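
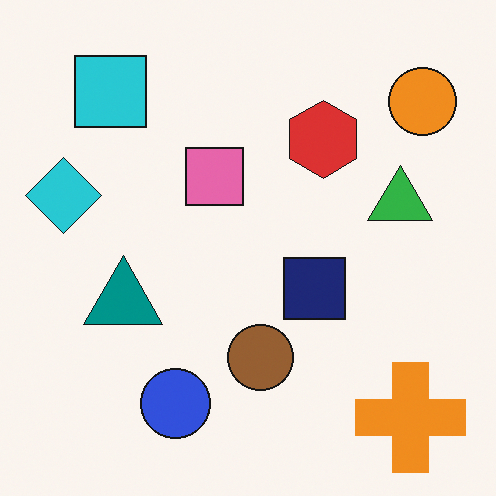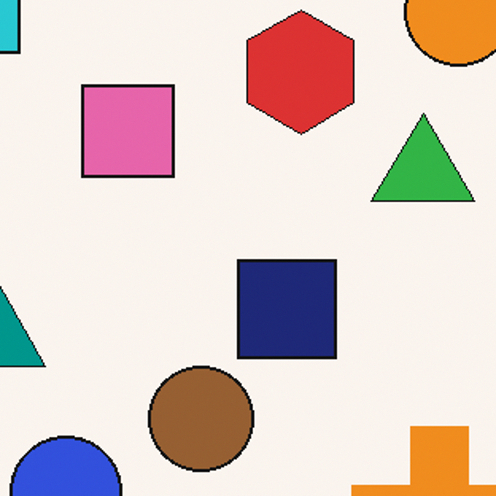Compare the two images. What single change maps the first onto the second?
The transformation is: cropped to a modestly smaller region and rescaled.

The visible shapes are larger and the field of view is narrower; shapes near the original edges may be partly or wholly outside the frame — a crop-and-rescale.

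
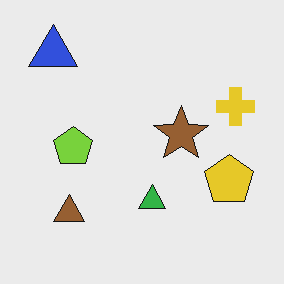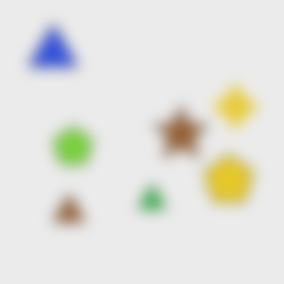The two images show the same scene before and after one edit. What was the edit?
The second image is the first heavily blurred.

Shape edges and outlines are uniformly softened across the whole image.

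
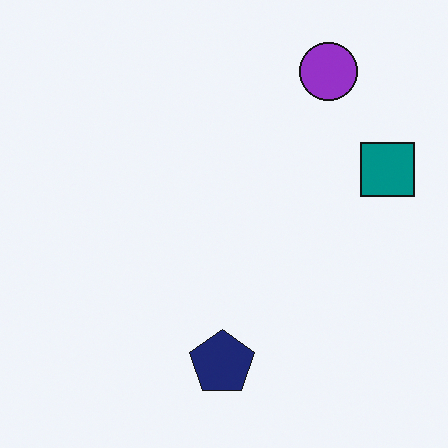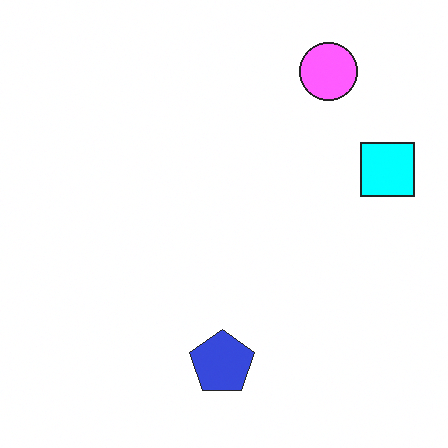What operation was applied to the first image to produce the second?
The image was noticeably brightened.

Every pixel — background and shapes alike — is uniformly brightened.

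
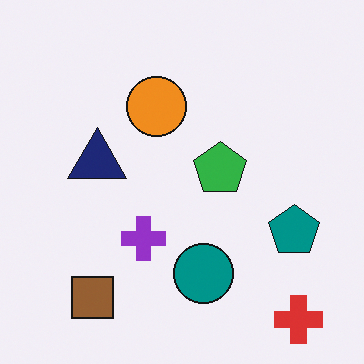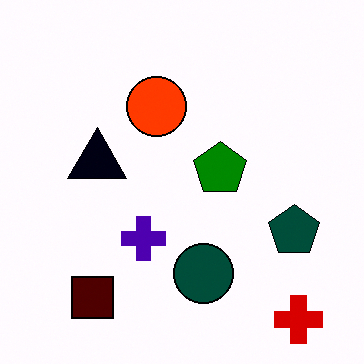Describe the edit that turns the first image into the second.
The second image is the first boosted in contrast.

Tones are pushed away from mid-grey across the whole image — a global contrast change.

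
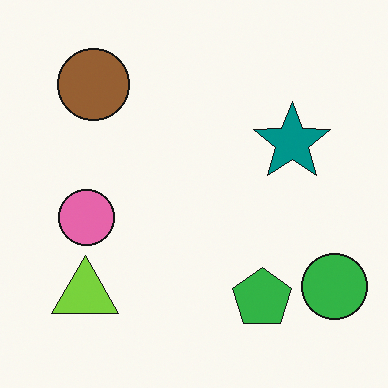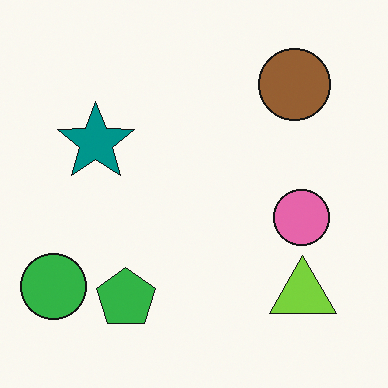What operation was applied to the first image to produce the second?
The second image is the first flipped horizontally (left ↔ right).

The green circle is in the bottom-right of the first image and the bottom-left of the second — shapes on opposite sides of the vertical midline have swapped in a mirror flip.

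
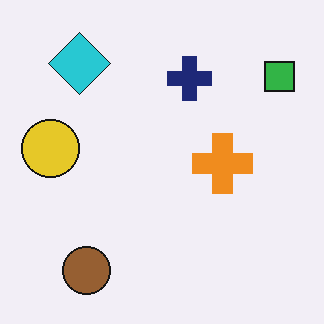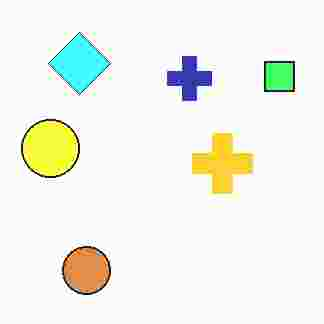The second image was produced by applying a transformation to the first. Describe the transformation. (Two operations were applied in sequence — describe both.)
The image was brightened a lot, then heavily JPEG-compressed with obvious blocking artifacts.

Every pixel — background and shapes alike — is uniformly brightened. Blocky 8×8 compression artifacts appear around shape edges and the flat background shows ringing — characteristic JPEG degradation.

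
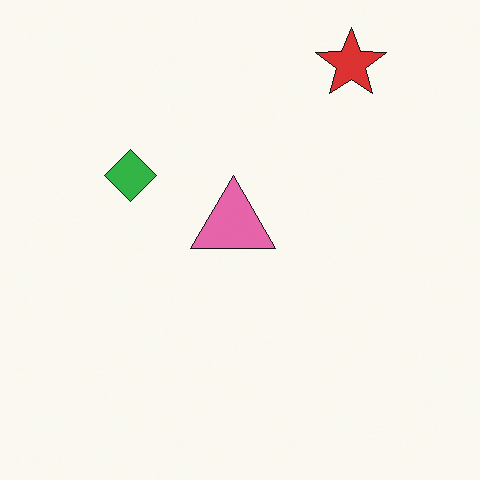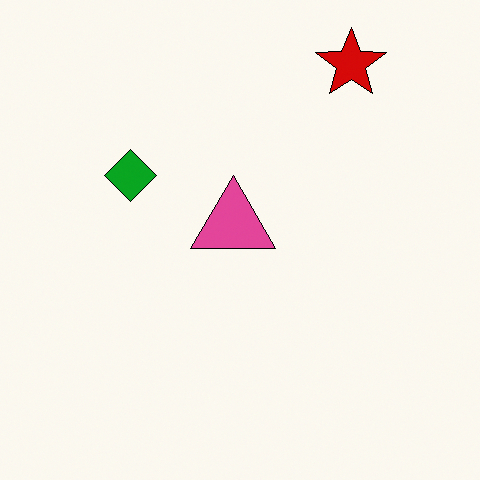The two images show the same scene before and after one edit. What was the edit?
The image was given slightly increased contrast.

Tones are pushed away from mid-grey across the whole image — a global contrast change.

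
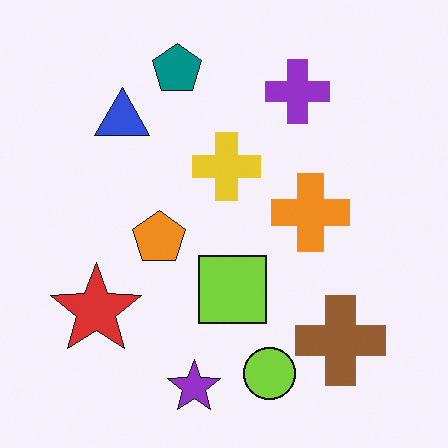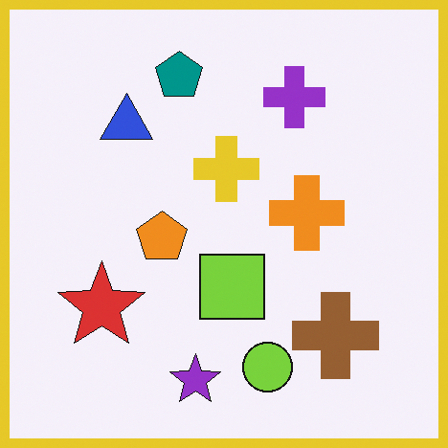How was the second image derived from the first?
Framed with a yellow border.

A solid yellow frame runs around the edge of the second image, with the content slightly shrunk inside it.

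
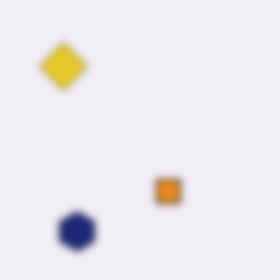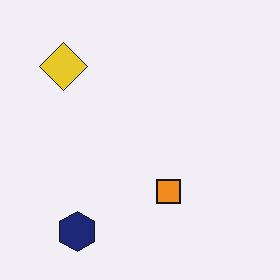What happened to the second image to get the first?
The image was moderately blurred.

Shape edges and outlines are uniformly softened across the whole image.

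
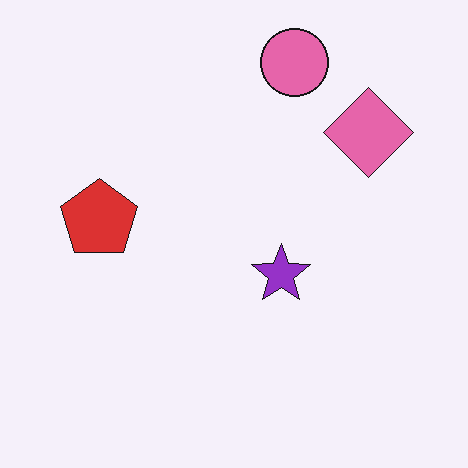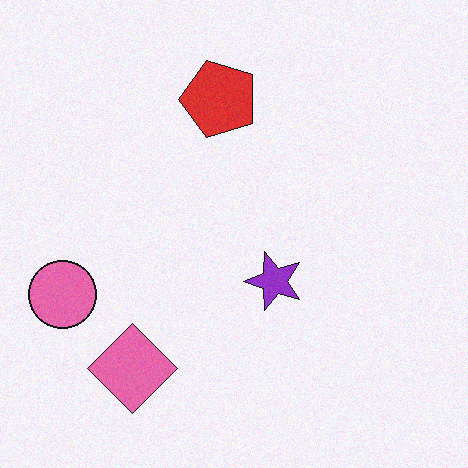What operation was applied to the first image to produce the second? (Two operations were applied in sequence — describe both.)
The transformation is: transposed (reflected across the top-left ↔ bottom-right diagonal), then degraded with a light layer of grain.

Shapes have swapped their row and column positions — what was in the top-right is now in the bottom-left — a diagonal reflection. Random speckle covers the whole image, including the flat background.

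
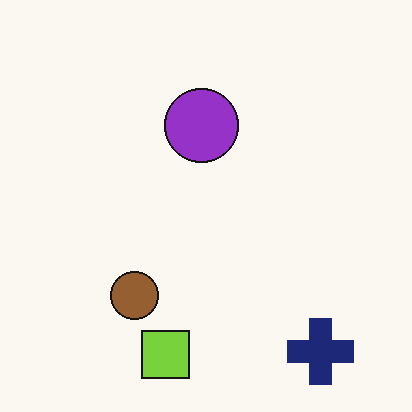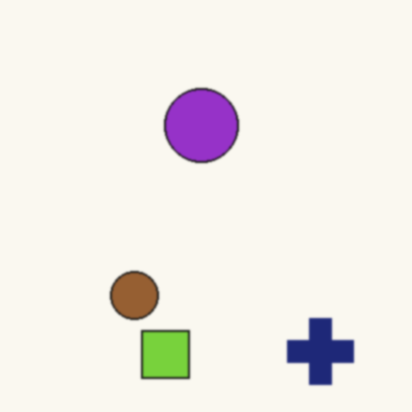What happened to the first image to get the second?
It was lightly blurred.

Shape edges and outlines are uniformly softened across the whole image.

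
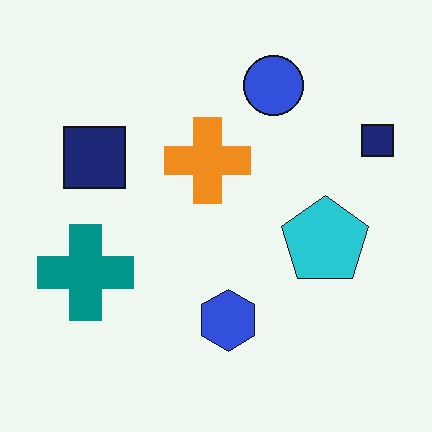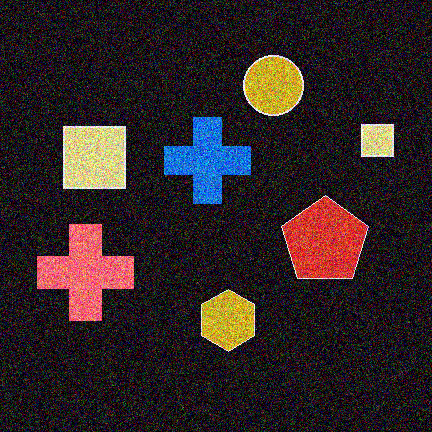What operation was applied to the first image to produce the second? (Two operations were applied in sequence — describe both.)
The transformation is: color-inverted (negative), then degraded with a thick layer of grain.

The light background has become dark and every shape's color is its complement — a photographic negative. Random speckle covers the whole image, including the flat background.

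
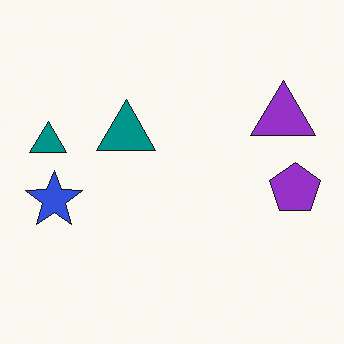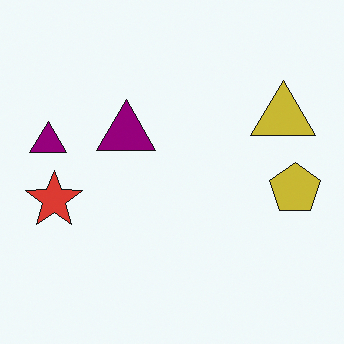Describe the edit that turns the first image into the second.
It was hue-shifted through roughly a third of the color wheel.

Every shape's color has rotated by the same amount around the hue wheel — a uniform hue shift.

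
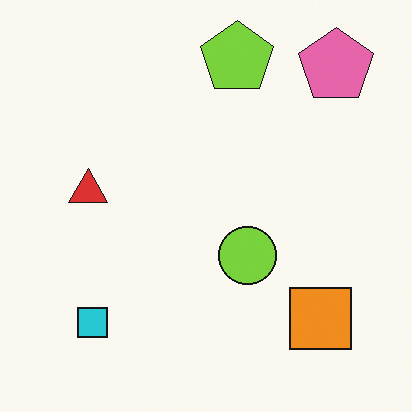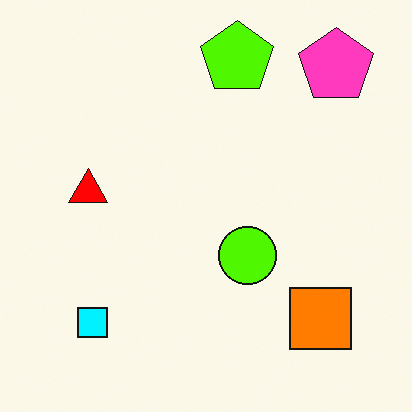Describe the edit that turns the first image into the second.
The transformation is: made much more vivid (saturation change).

All colors are more vivid — a global saturation change.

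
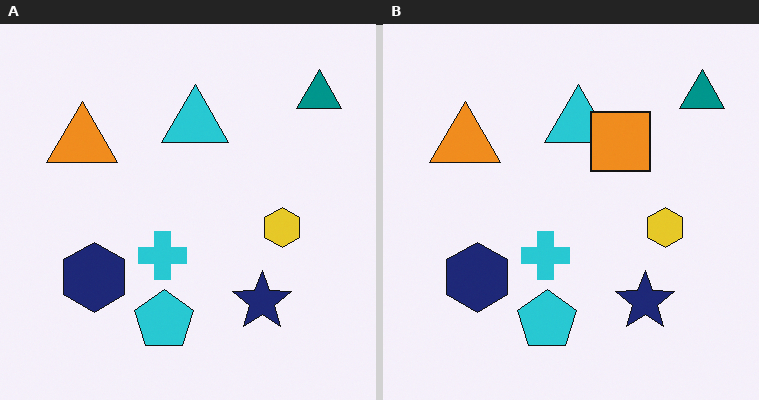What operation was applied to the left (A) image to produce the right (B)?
This is the original image overlaid with an additional orange square.

An orange square appears in the right (B) image that is absent from the left (A).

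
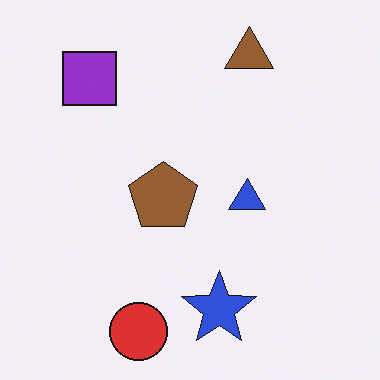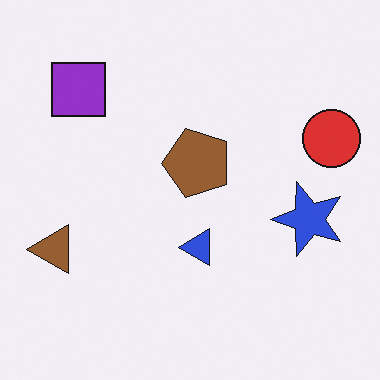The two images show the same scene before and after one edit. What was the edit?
The transformation is: transposed (reflected across the top-left ↔ bottom-right diagonal).

Shapes have swapped their row and column positions — what was in the top-right is now in the bottom-left — a diagonal reflection.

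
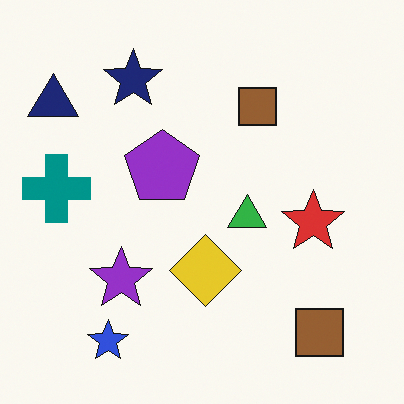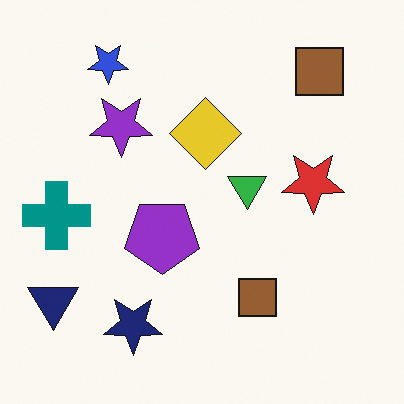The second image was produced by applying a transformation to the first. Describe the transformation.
The image was flipped vertically (top ↔ bottom).

The blue star is in the bottom-left of the first image and the top-left of the second — shapes on opposite sides of the horizontal midline have swapped in a mirror flip.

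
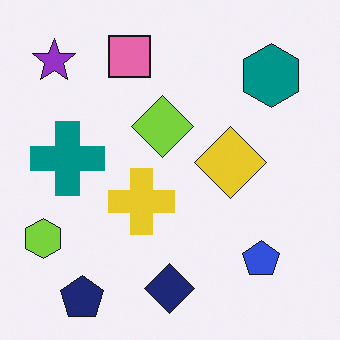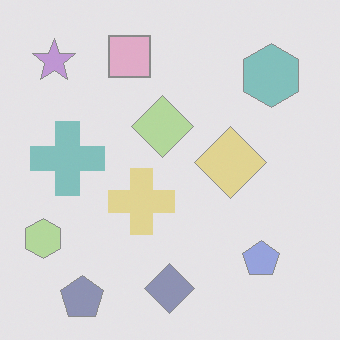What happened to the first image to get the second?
This is the original image given much lower contrast.

Tones are pushed toward mid-grey across the whole image — a global contrast change.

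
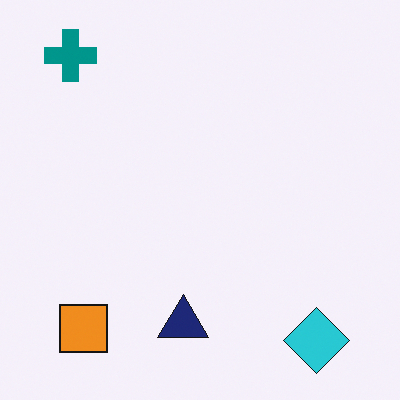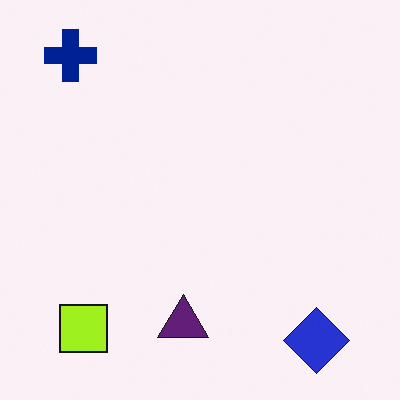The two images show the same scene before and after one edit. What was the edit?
It was hue-shifted slightly.

Every shape's color has rotated by the same amount around the hue wheel — a uniform hue shift.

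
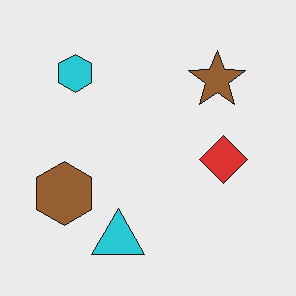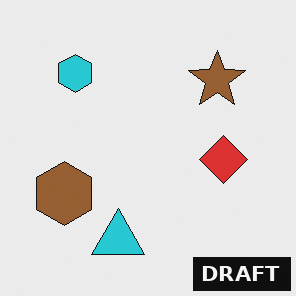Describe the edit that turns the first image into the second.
Watermarked with the text "DRAFT" in the lower-right corner.

A dark label reading "DRAFT" appears in the lower-right corner.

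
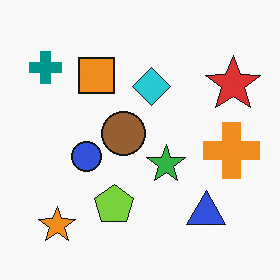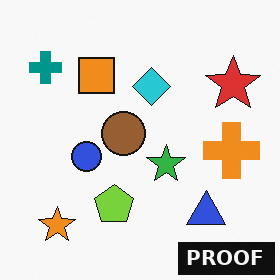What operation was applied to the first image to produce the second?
Watermarked with the text "PROOF" in the lower-right corner.

A dark label reading "PROOF" appears in the lower-right corner.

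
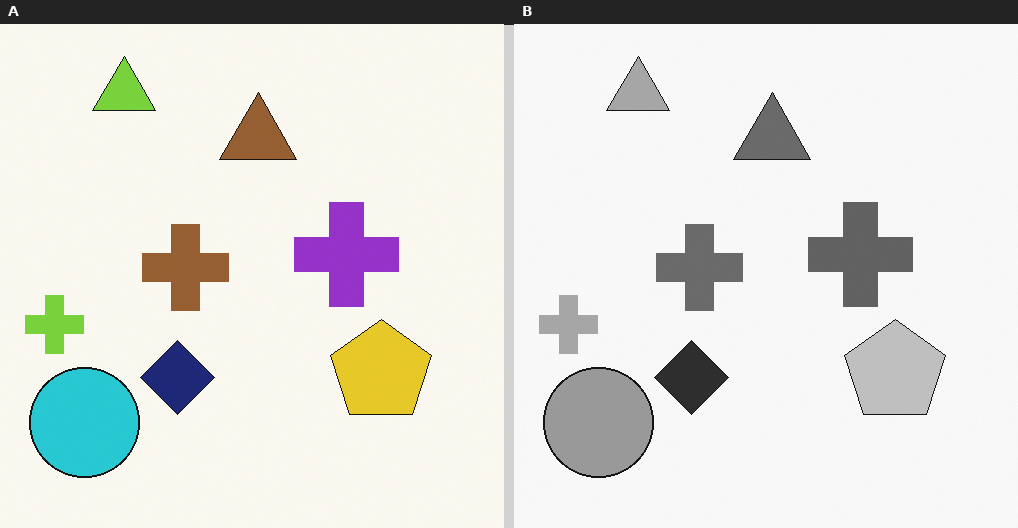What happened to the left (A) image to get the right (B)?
The transformation is: converted to grayscale.

All color is removed — every shape is now a shade of grey.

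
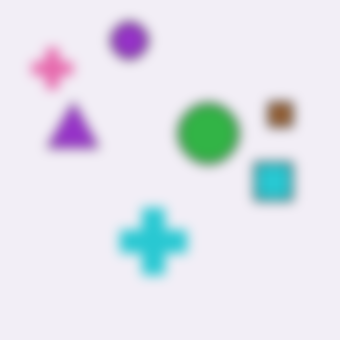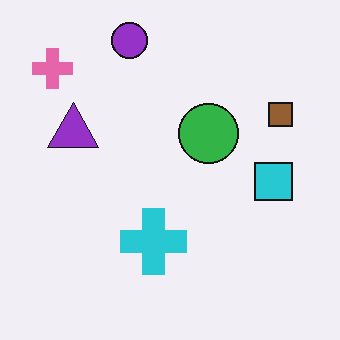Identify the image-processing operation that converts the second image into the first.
It was strongly gaussian-blurred.

Shape edges and outlines are uniformly softened across the whole image.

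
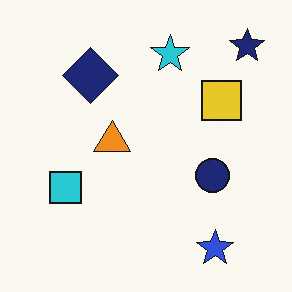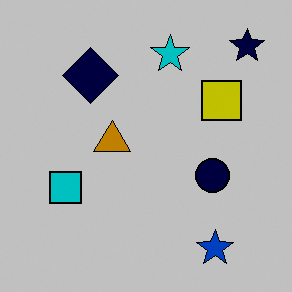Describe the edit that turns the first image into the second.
This is the original image aggressively posterized.

Each flat color has snapped to a coarser quantized level — most visibly, the near-white background has dropped to a flat grey.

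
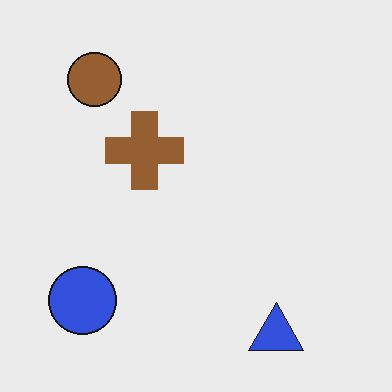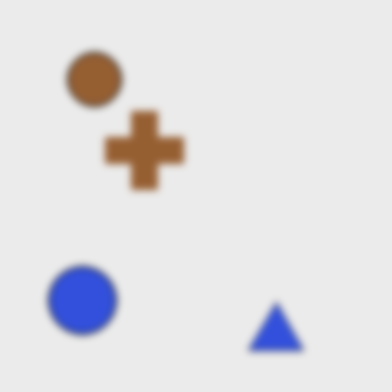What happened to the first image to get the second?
Noticeably gaussian-blurred.

Shape edges and outlines are uniformly softened across the whole image.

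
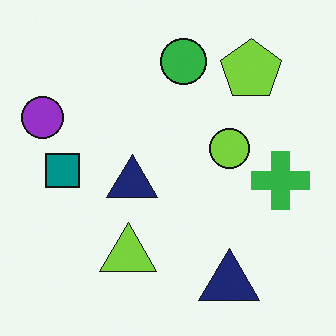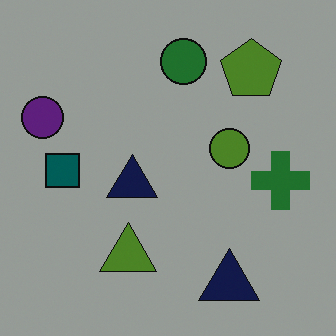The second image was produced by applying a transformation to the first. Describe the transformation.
The image was darkened a lot.

Every pixel — background and shapes alike — is uniformly darkened.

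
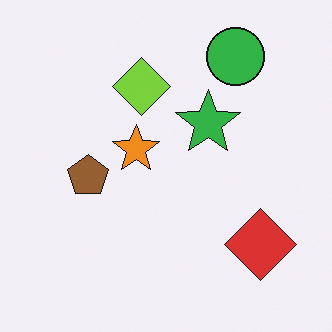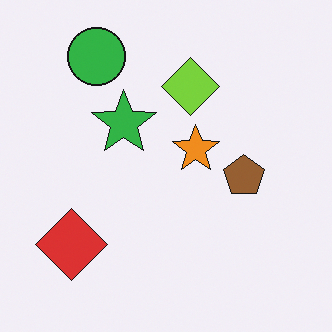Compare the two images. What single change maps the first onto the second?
Flipped horizontally (left ↔ right).

The red diamond is in the bottom-right of the first image and the bottom-left of the second — shapes on opposite sides of the vertical midline have swapped in a mirror flip.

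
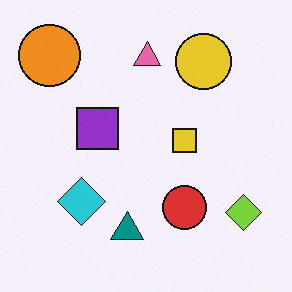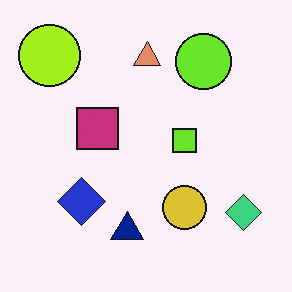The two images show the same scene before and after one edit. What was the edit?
This is the original image hue-shifted slightly.

Every shape's color has rotated by the same amount around the hue wheel — a uniform hue shift.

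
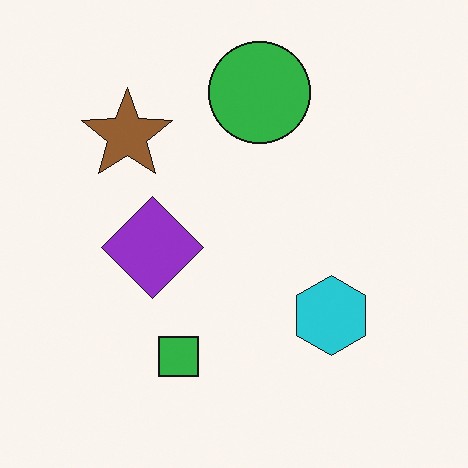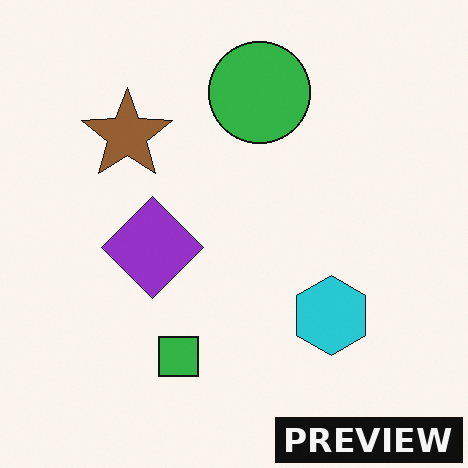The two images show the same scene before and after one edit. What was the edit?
The second image is the first watermarked with the text "PREVIEW" in the lower-right corner.

A dark label reading "PREVIEW" appears in the lower-right corner.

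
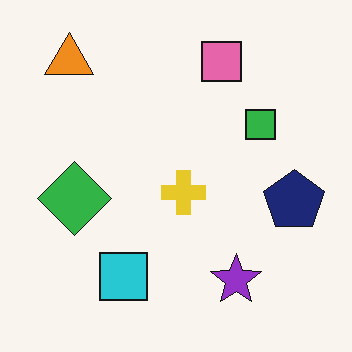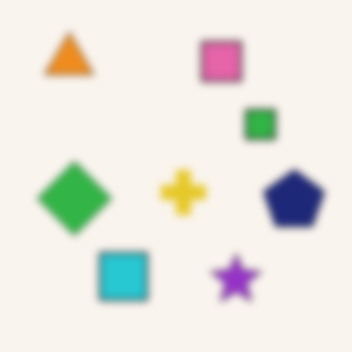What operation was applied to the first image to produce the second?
Moderately blurred.

Shape edges and outlines are uniformly softened across the whole image.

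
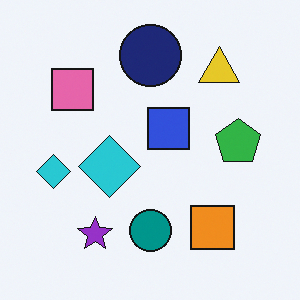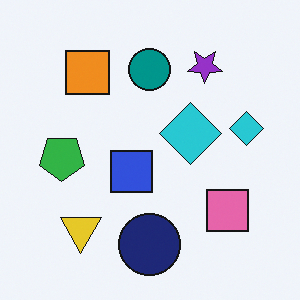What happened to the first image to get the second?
This is the original image rotated 180°.

The yellow triangle sits in the top-right of the first image and the bottom-left of the second — consistent with a whole-image 180° rotation.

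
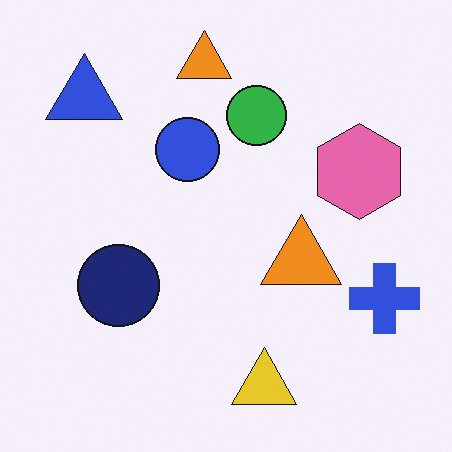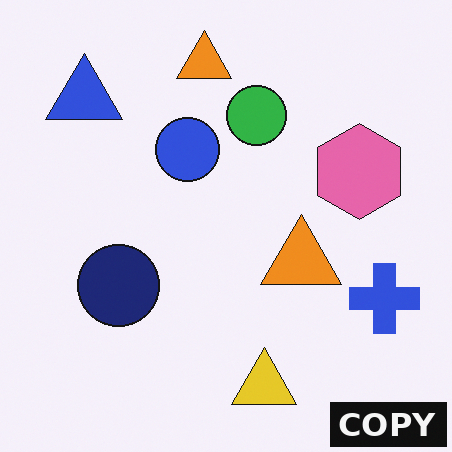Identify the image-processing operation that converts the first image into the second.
It was watermarked with the text "COPY" in the lower-right corner.

A dark label reading "COPY" appears in the lower-right corner.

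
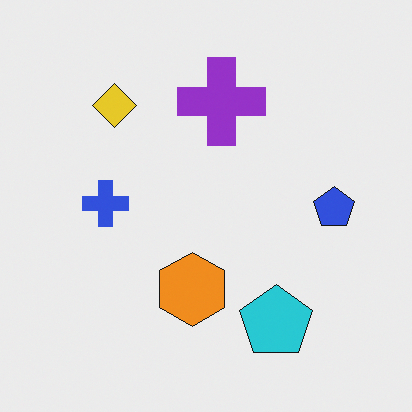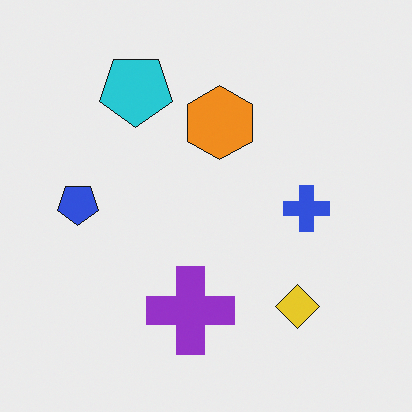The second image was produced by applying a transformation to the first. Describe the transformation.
The transformation is: rotated 180°.

The yellow diamond sits in the top-left of the first image and the bottom-right of the second — consistent with a whole-image 180° rotation.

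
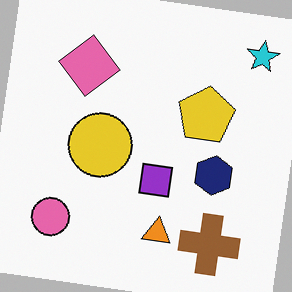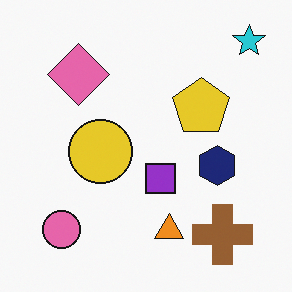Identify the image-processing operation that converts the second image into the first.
This is the original image rotated clockwise by a slight angle.

Every shape is tilted by the same angle and the image corners show triangular fill wedges — a whole-image rotation by a non-right angle.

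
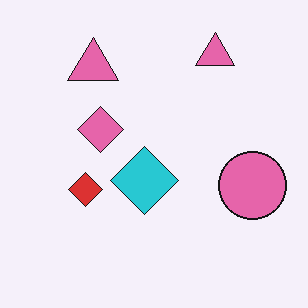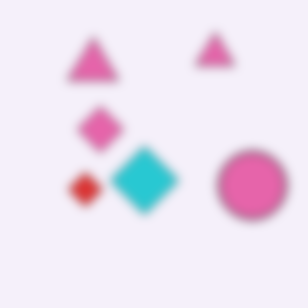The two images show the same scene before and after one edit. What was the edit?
The image was strongly gaussian-blurred.

Shape edges and outlines are uniformly softened across the whole image.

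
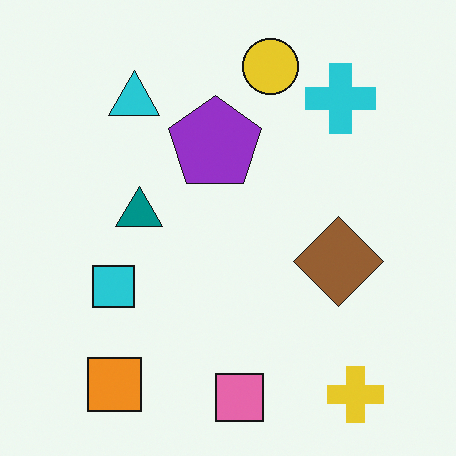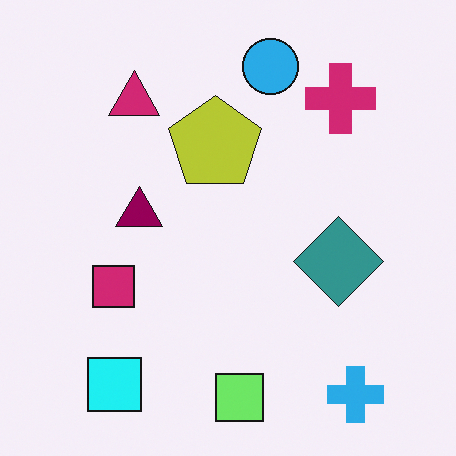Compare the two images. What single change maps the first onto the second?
Hue-shifted by a moderate amount.

Every shape's color has rotated by the same amount around the hue wheel — a uniform hue shift.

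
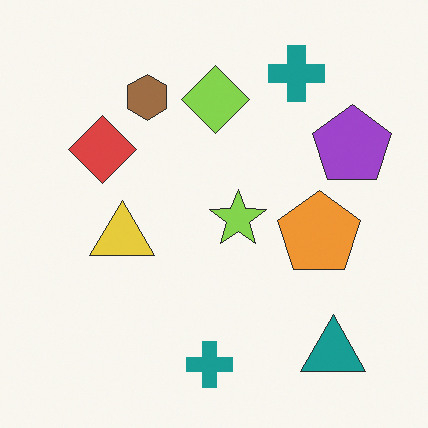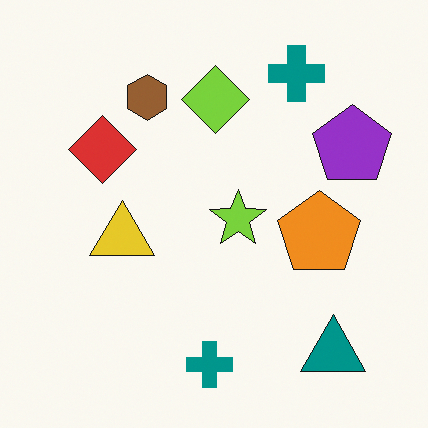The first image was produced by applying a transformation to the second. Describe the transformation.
This is the original image given slightly reduced contrast.

Tones are pushed toward mid-grey across the whole image — a global contrast change.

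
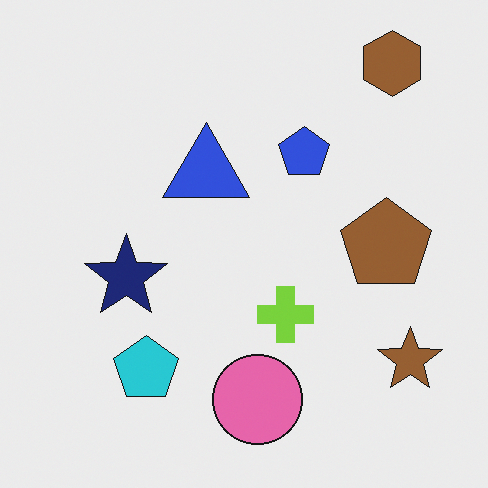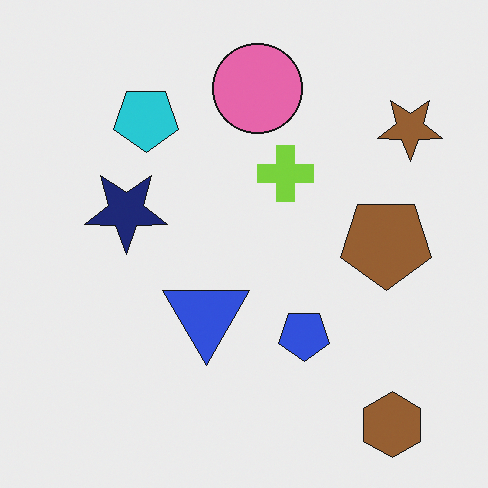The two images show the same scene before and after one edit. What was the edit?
The image was flipped vertically (top ↔ bottom).

The brown hexagon is in the top-right of the first image and the bottom-right of the second — shapes on opposite sides of the horizontal midline have swapped in a mirror flip.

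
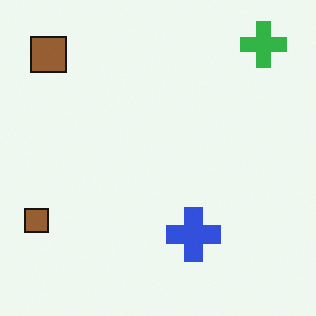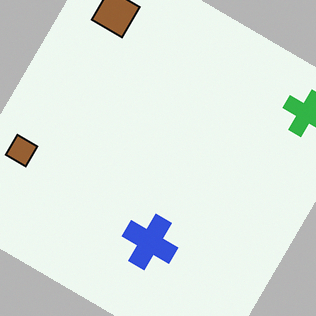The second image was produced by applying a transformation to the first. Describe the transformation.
It was rotated clockwise by a large amount — several tens of degrees.

Every shape is tilted by the same angle and the image corners show triangular fill wedges — a whole-image rotation by a non-right angle.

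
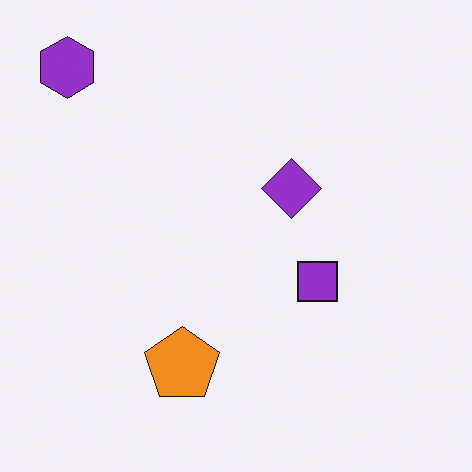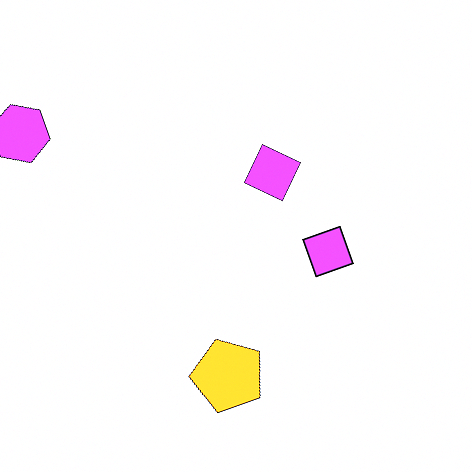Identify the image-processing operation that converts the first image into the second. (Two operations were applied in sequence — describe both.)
Rotated counter-clockwise by a clearly visible amount, then brightened a lot.

Every shape is tilted by the same angle and the image corners show triangular fill wedges — a whole-image rotation by a non-right angle. Every pixel — background and shapes alike — is uniformly brightened.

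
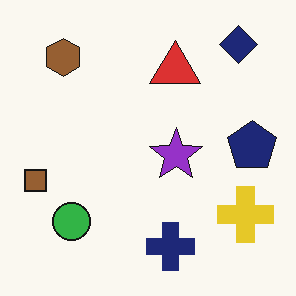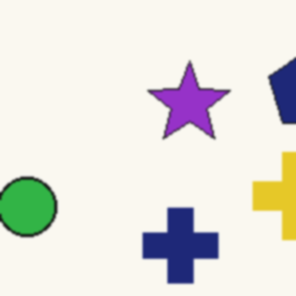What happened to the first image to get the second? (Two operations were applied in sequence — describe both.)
The second image is the first cropped slightly and scaled back up, then given a subtle gaussian blur.

The visible shapes are larger and the field of view is narrower; shapes near the original edges may be partly or wholly outside the frame — a crop-and-rescale. Shape edges and outlines are uniformly softened across the whole image.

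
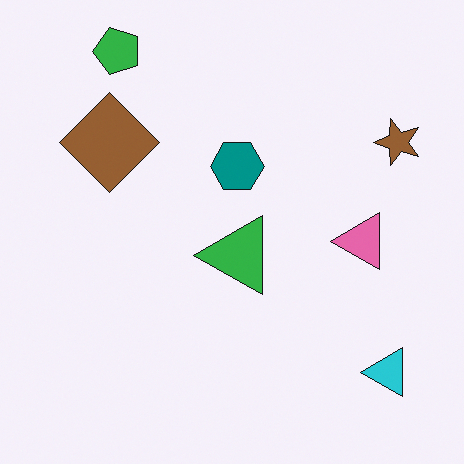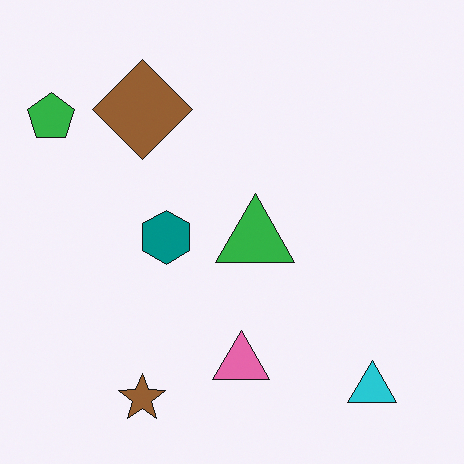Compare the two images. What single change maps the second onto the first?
Transposed (reflected across the top-left ↔ bottom-right diagonal).

Shapes have swapped their row and column positions — what was in the top-right is now in the bottom-left — a diagonal reflection.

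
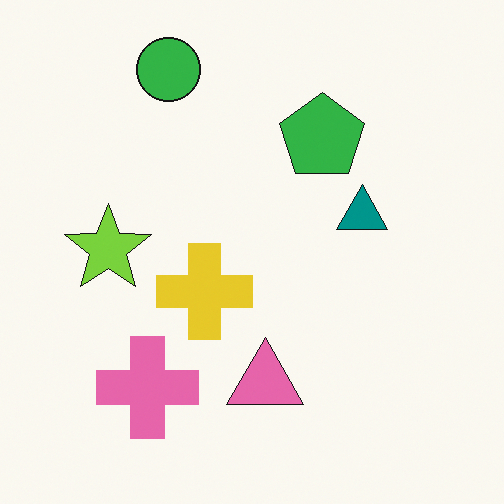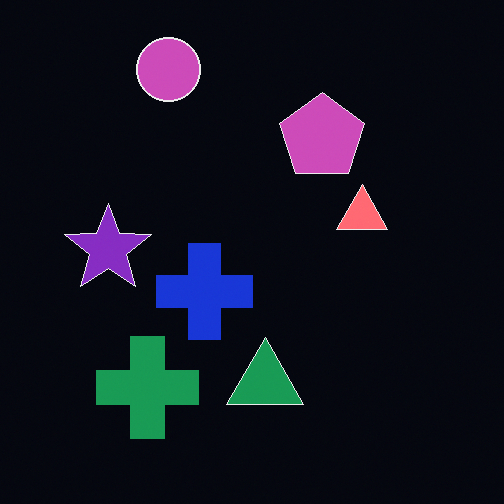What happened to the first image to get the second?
It was color-inverted (negative).

The light background has become dark and every shape's color is its complement — a photographic negative.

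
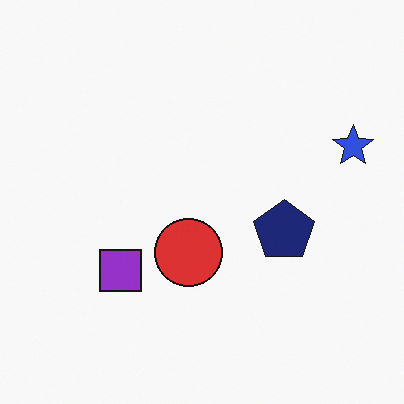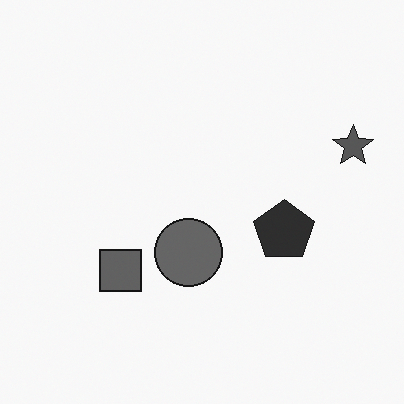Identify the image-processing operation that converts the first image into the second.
The image was converted to grayscale.

All color is removed — every shape is now a shade of grey.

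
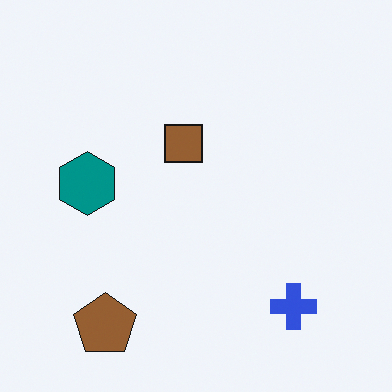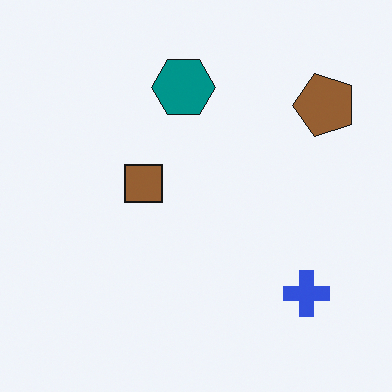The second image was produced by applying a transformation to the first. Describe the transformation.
The second image is the first transposed (reflected across the top-left ↔ bottom-right diagonal).

Shapes have swapped their row and column positions — what was in the top-right is now in the bottom-left — a diagonal reflection.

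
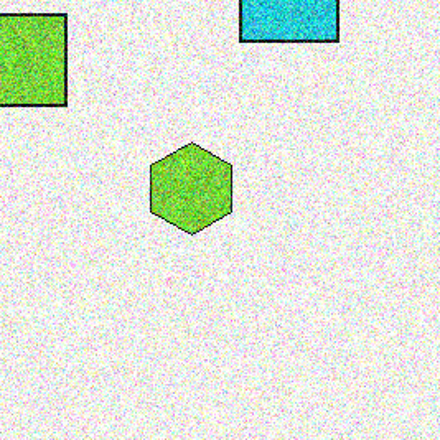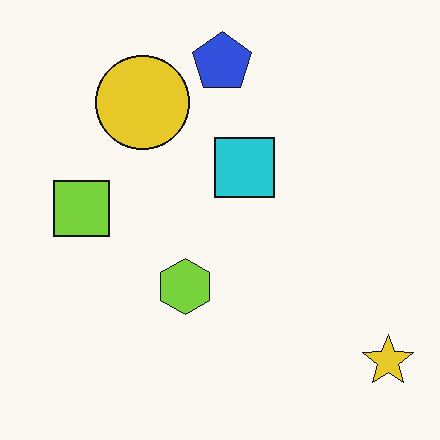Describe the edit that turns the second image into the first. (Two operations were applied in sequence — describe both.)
The first image is the second degraded with heavy additive noise, then cropped to a noticeably smaller region and rescaled.

Random speckle covers the whole image, including the flat background. The visible shapes are larger and the field of view is narrower; shapes near the original edges may be partly or wholly outside the frame — a crop-and-rescale.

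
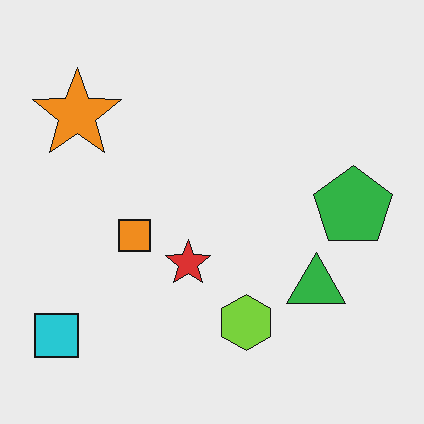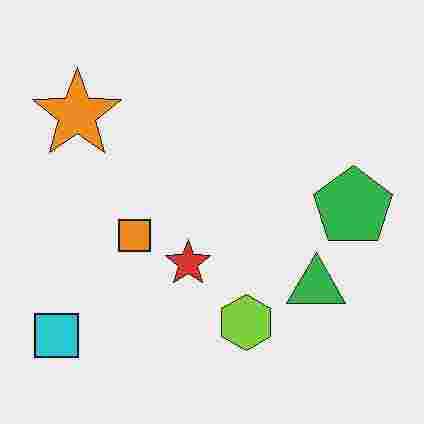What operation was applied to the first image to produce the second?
It was degraded with heavy JPEG compression.

Blocky 8×8 compression artifacts appear around shape edges and the flat background shows ringing — characteristic JPEG degradation.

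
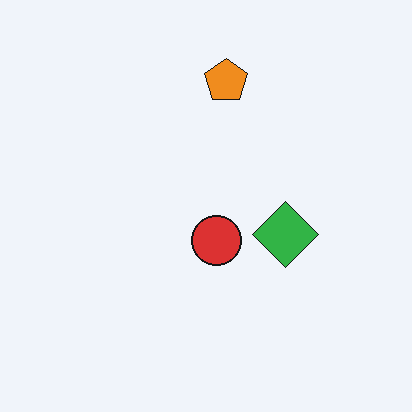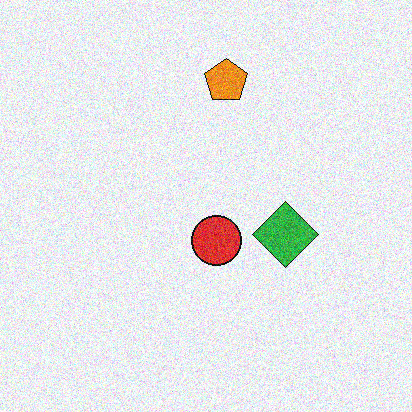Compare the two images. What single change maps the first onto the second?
The image was degraded with visible gaussian noise.

Random speckle covers the whole image, including the flat background.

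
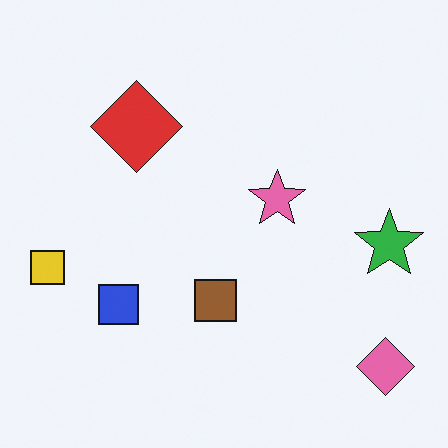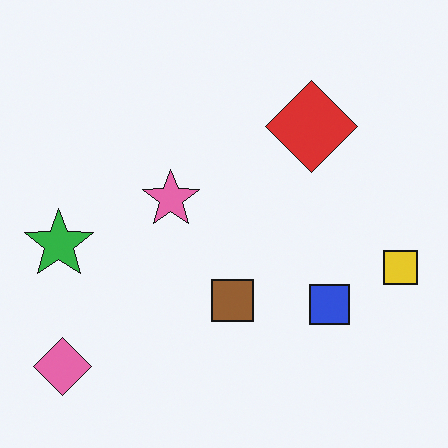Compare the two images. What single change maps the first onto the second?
Flipped horizontally (left ↔ right).

The yellow square is in the left of the first image and the right of the second — shapes on opposite sides of the vertical midline have swapped in a mirror flip.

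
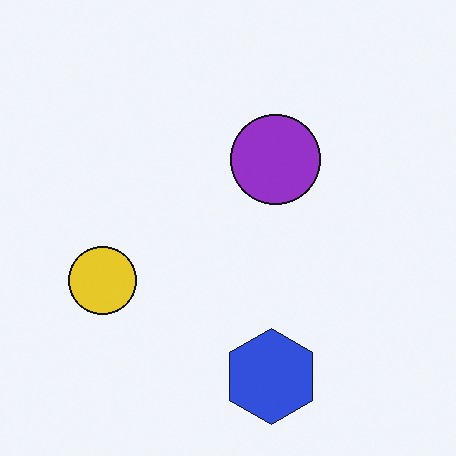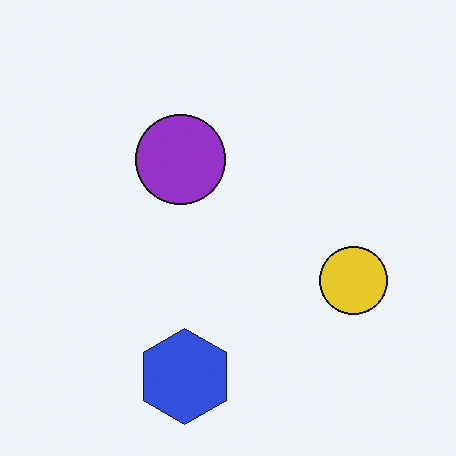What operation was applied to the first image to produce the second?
The transformation is: flipped horizontally (left ↔ right).

The yellow circle is in the left of the first image and the right of the second — shapes on opposite sides of the vertical midline have swapped in a mirror flip.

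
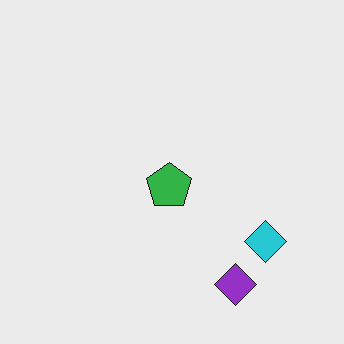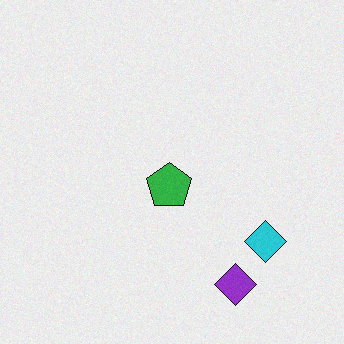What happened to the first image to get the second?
This is the original image degraded with subtle gaussian noise.

Random speckle covers the whole image, including the flat background.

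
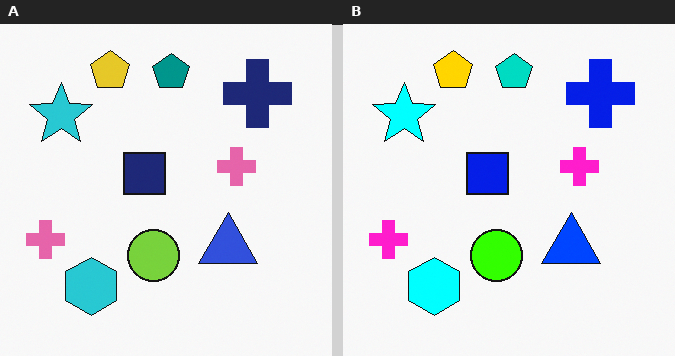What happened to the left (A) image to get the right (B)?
It was heavily oversaturated.

All colors are more vivid — a global saturation change.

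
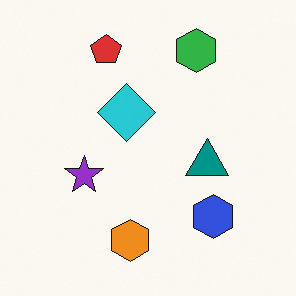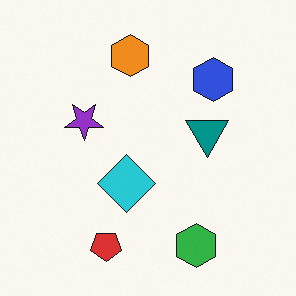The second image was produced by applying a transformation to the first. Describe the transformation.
Flipped vertically (top ↔ bottom).

The green hexagon is in the top of the first image and the bottom of the second — shapes on opposite sides of the horizontal midline have swapped in a mirror flip.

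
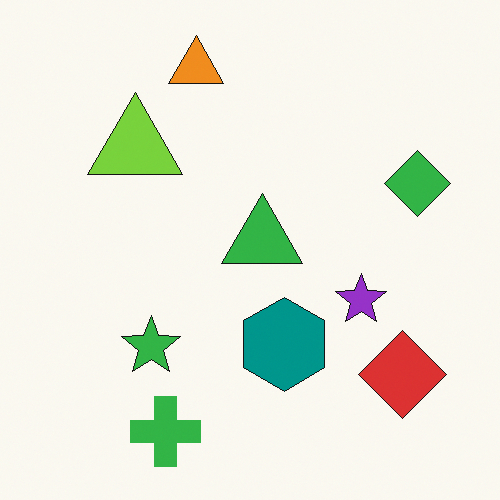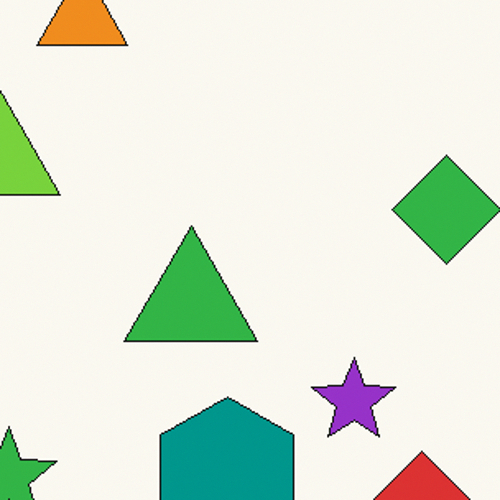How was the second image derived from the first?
The image was cropped to a noticeably smaller region and rescaled.

The visible shapes are larger and the field of view is narrower; shapes near the original edges may be partly or wholly outside the frame — a crop-and-rescale.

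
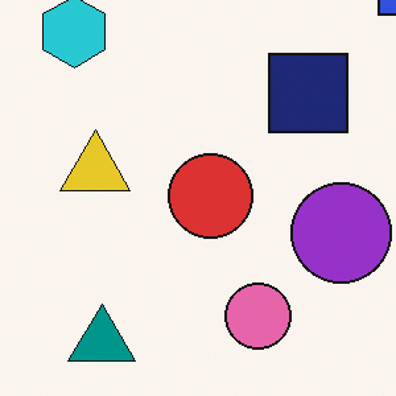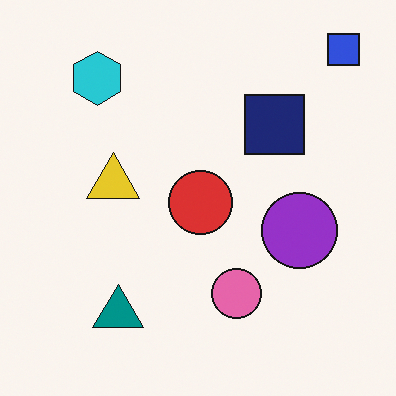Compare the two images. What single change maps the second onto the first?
The image was cropped to a modestly smaller region and rescaled.

The visible shapes are larger and the field of view is narrower; shapes near the original edges may be partly or wholly outside the frame — a crop-and-rescale.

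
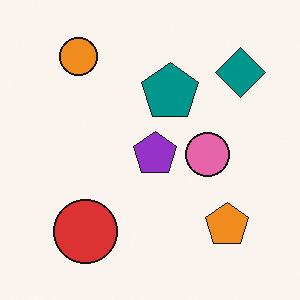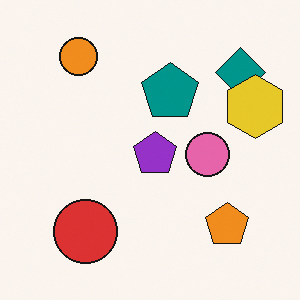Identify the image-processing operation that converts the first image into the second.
It was overlaid with an additional yellow hexagon.

A yellow hexagon appears in the second image that is absent from the first.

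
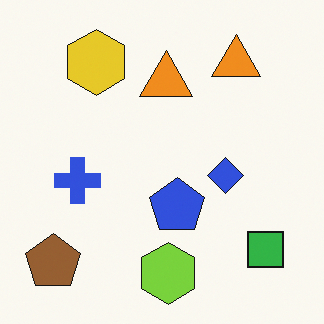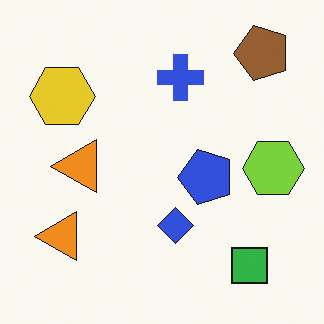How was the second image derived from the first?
Transposed (reflected across the top-left ↔ bottom-right diagonal).

Shapes have swapped their row and column positions — what was in the top-right is now in the bottom-left — a diagonal reflection.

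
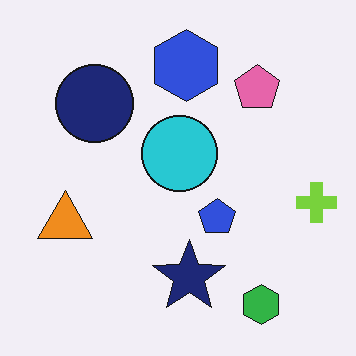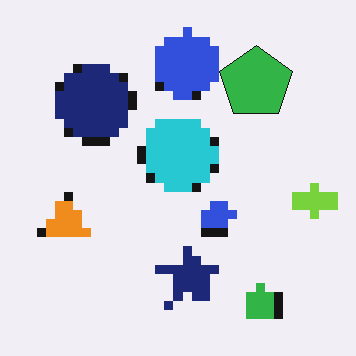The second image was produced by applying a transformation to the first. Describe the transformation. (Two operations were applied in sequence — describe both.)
The transformation is: coarsely pixelated, then overlaid with an additional green pentagon.

Shapes are reduced to large square blocks; fine edges and outlines are lost — a downscale-then-upscale (mosaic) effect. A green pentagon appears in the second image that is absent from the first.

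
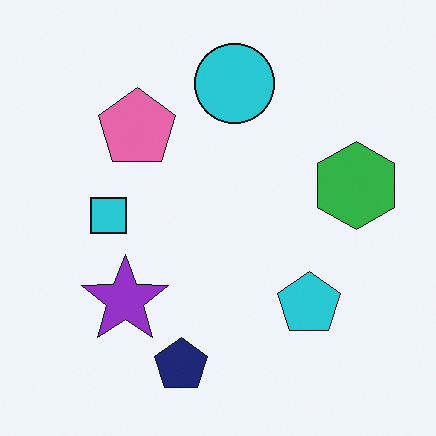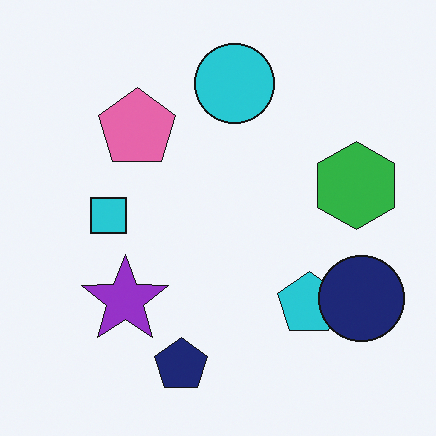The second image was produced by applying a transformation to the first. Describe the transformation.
The image was overlaid with an additional navy circle.

A navy circle appears in the second image that is absent from the first.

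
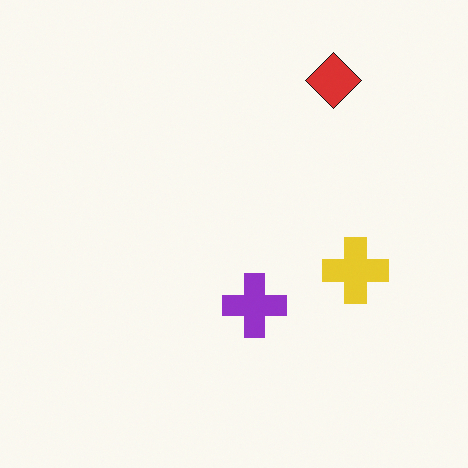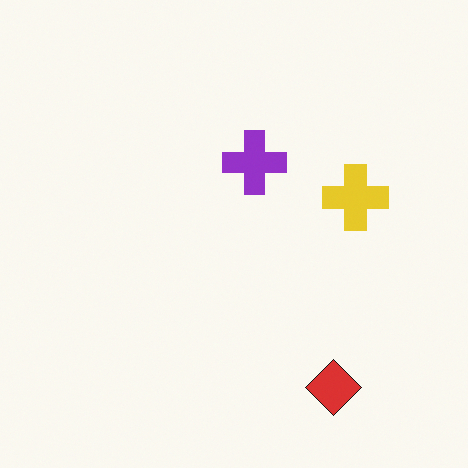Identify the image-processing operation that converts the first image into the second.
This is the original image flipped vertically (top ↔ bottom).

The red diamond is in the top-right of the first image and the bottom-right of the second — shapes on opposite sides of the horizontal midline have swapped in a mirror flip.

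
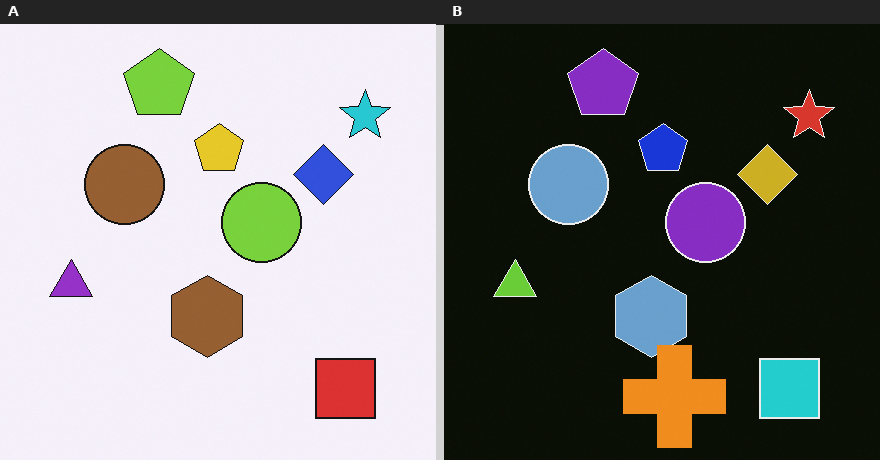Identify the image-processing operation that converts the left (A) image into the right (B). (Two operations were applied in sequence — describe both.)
The right (B) image is the left (A) color-inverted (negative), then overlaid with an additional orange cross.

The light background has become dark and every shape's color is its complement — a photographic negative. An orange cross appears in the right (B) image that is absent from the left (A).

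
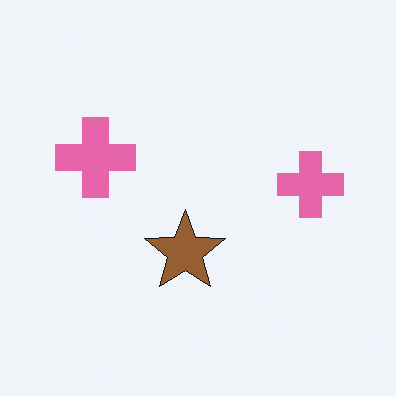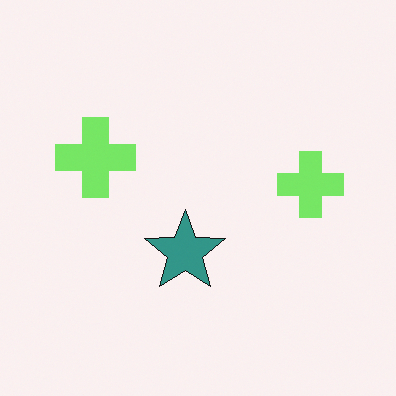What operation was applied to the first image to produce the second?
This is the original image hue-shifted through roughly a third of the color wheel.

Every shape's color has rotated by the same amount around the hue wheel — a uniform hue shift.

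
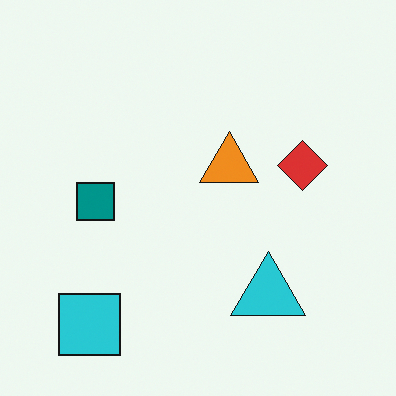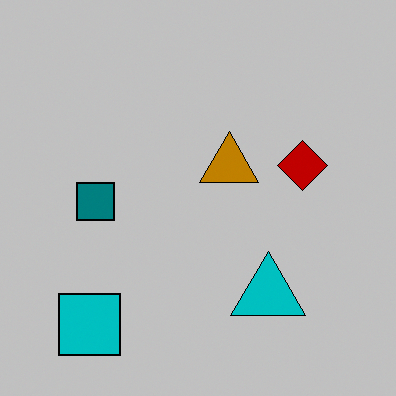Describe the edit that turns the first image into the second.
This is the original image heavily posterized to just a handful of flat colors.

Each flat color has snapped to a coarser quantized level — most visibly, the near-white background has dropped to a flat grey.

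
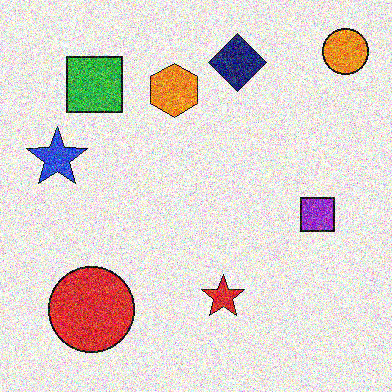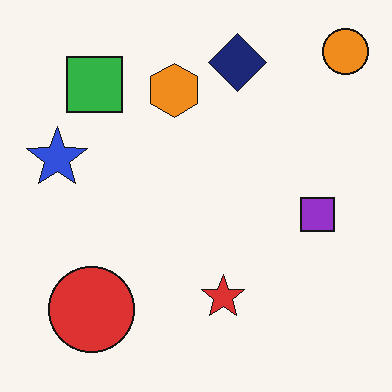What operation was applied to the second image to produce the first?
The image was degraded with a thick layer of grain.

Random speckle covers the whole image, including the flat background.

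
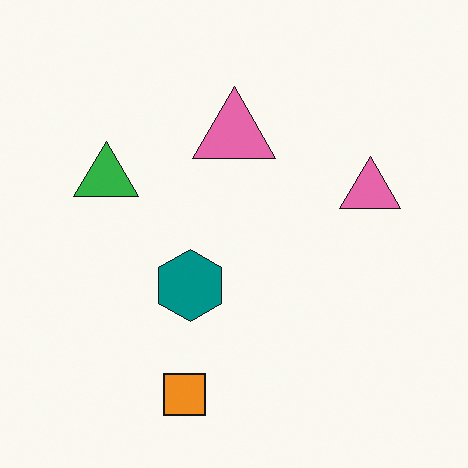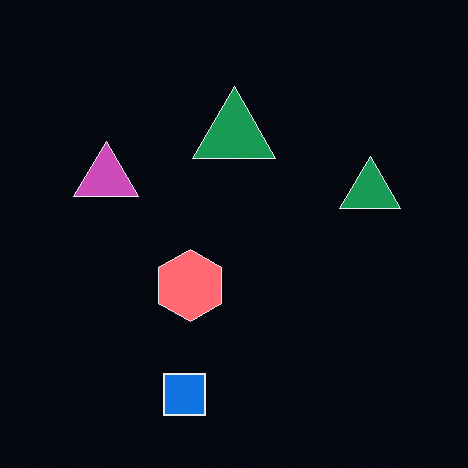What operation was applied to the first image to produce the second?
It was color-inverted (negative).

The light background has become dark and every shape's color is its complement — a photographic negative.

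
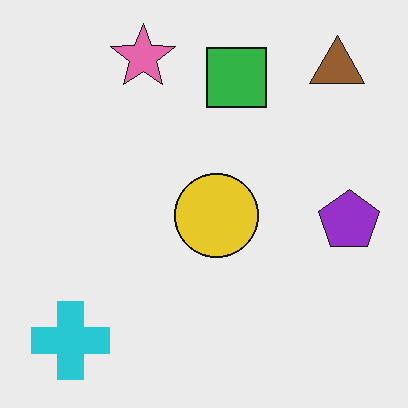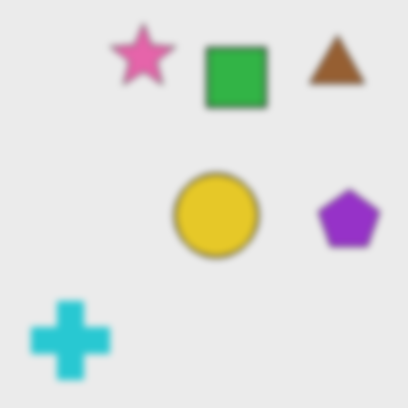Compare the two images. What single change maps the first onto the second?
This is the original image noticeably gaussian-blurred.

Shape edges and outlines are uniformly softened across the whole image.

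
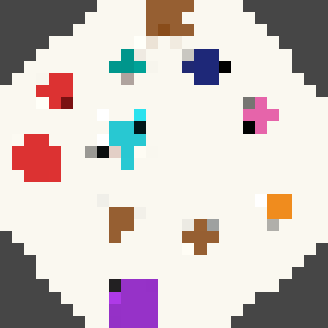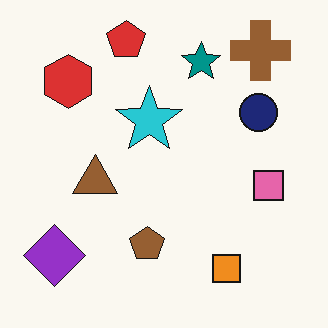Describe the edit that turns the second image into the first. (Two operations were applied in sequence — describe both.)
The transformation is: rotated counter-clockwise by a large amount — several tens of degrees, then coarsely pixelated.

Every shape is tilted by the same angle and the image corners show triangular fill wedges — a whole-image rotation by a non-right angle. Shapes are reduced to large square blocks; fine edges and outlines are lost — a downscale-then-upscale (mosaic) effect.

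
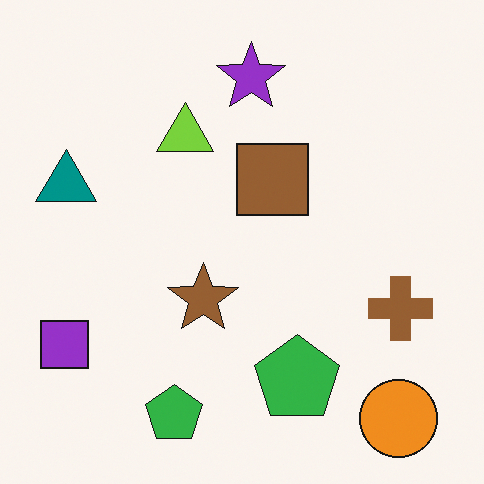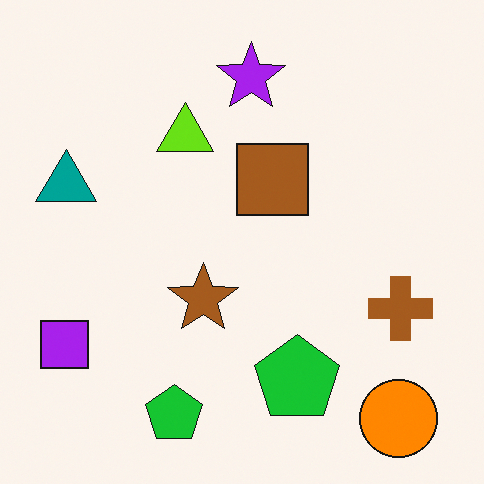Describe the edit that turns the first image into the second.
This is the original image slightly oversaturated.

All colors are more vivid — a global saturation change.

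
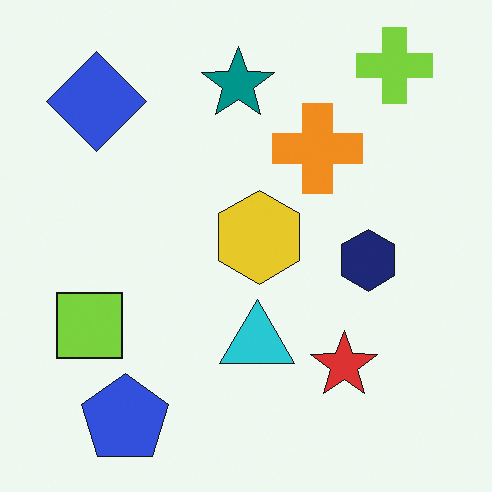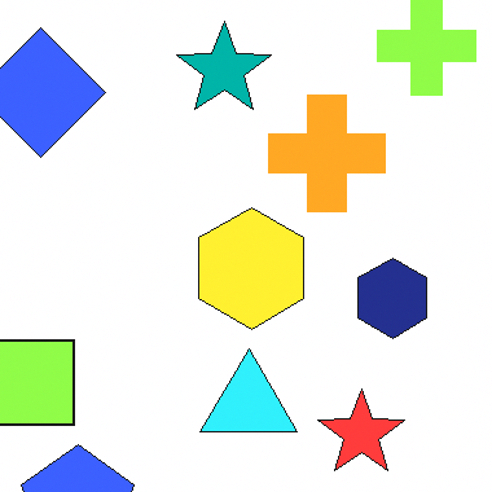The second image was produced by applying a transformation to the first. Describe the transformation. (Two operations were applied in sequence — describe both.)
The second image is the first slightly brightened, then cropped slightly and scaled back up.

Every pixel — background and shapes alike — is uniformly brightened. The visible shapes are larger and the field of view is narrower; shapes near the original edges may be partly or wholly outside the frame — a crop-and-rescale.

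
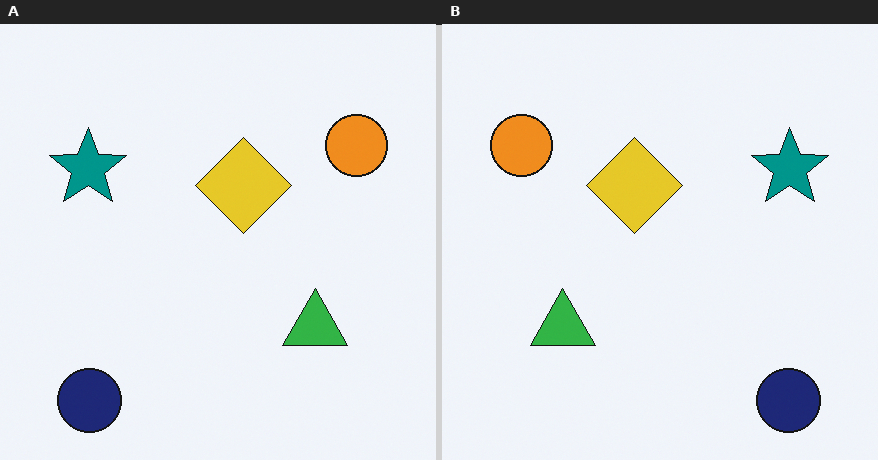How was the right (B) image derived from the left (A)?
The image was flipped horizontally (left ↔ right).

The orange circle is in the top-right of the left (A) image and the top-left of the right (B) — shapes on opposite sides of the vertical midline have swapped in a mirror flip.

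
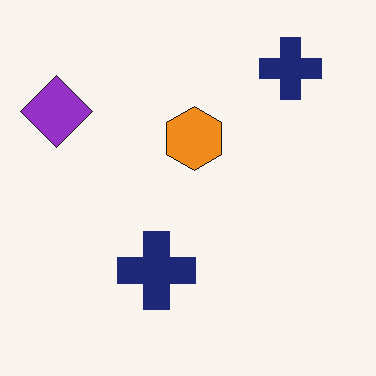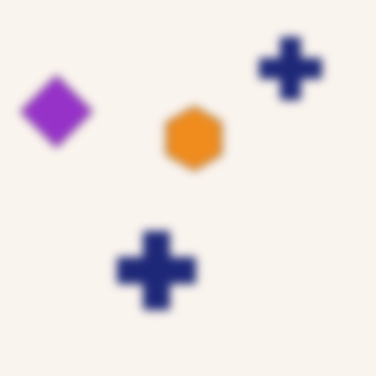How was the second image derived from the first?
The second image is the first moderately blurred.

Shape edges and outlines are uniformly softened across the whole image.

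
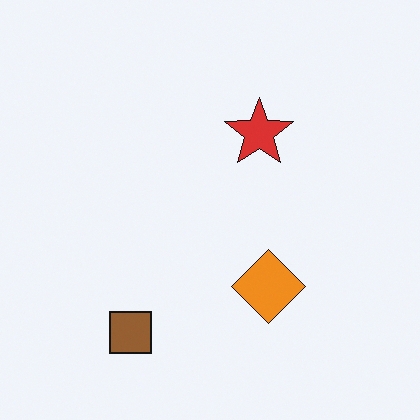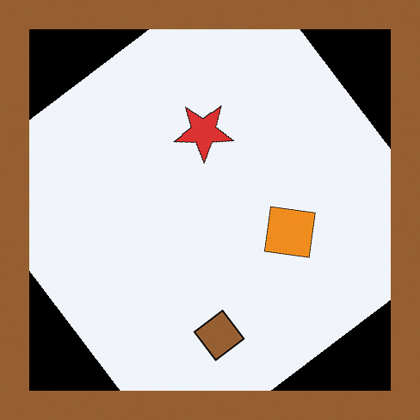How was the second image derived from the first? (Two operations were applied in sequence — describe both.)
The second image is the first rotated counter-clockwise by a large amount — several tens of degrees, then framed with a brown border.

Every shape is tilted by the same angle and the image corners show triangular fill wedges — a whole-image rotation by a non-right angle. A solid brown frame runs around the edge of the second image, with the content slightly shrunk inside it.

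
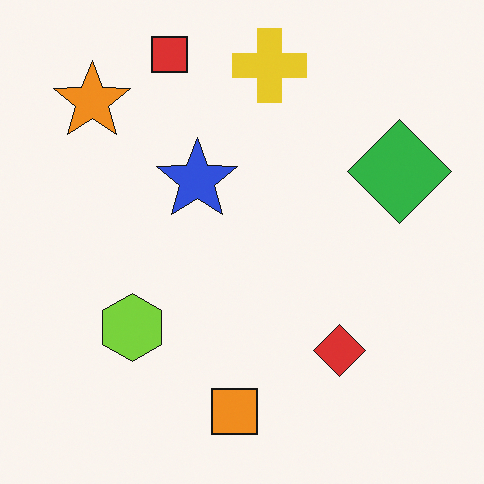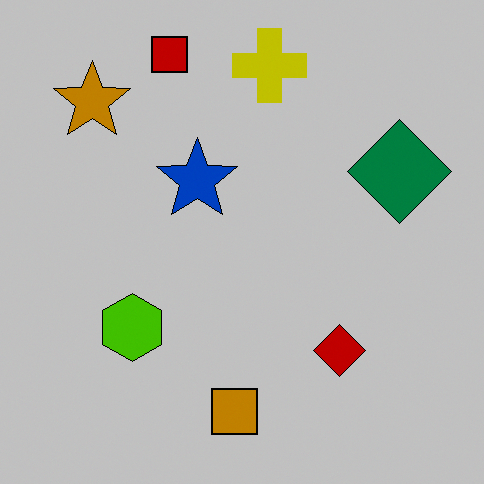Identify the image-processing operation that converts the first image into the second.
This is the original image aggressively posterized.

Each flat color has snapped to a coarser quantized level — most visibly, the near-white background has dropped to a flat grey.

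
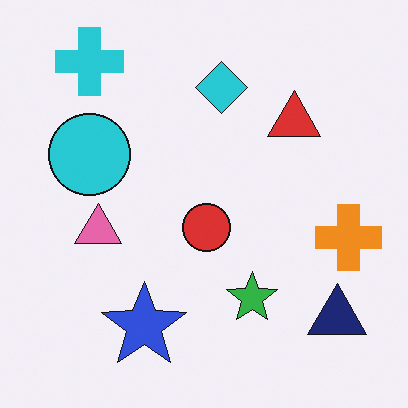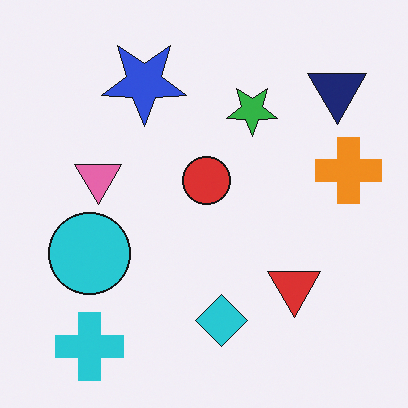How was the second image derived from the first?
The second image is the first flipped vertically (top ↔ bottom).

The cyan cross is in the top-left of the first image and the bottom-left of the second — shapes on opposite sides of the horizontal midline have swapped in a mirror flip.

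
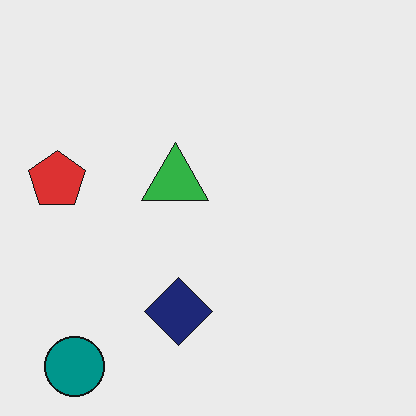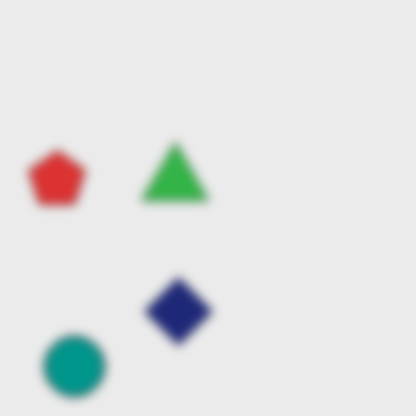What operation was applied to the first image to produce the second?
Strongly gaussian-blurred.

Shape edges and outlines are uniformly softened across the whole image.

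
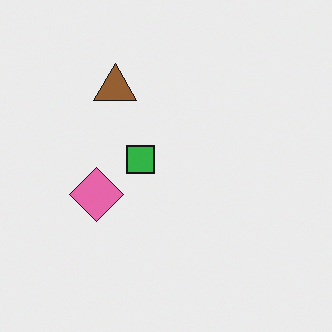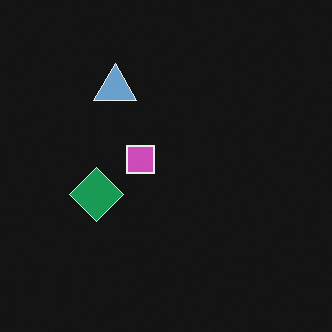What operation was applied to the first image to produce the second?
The second image is the first color-inverted (negative).

The light background has become dark and every shape's color is its complement — a photographic negative.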